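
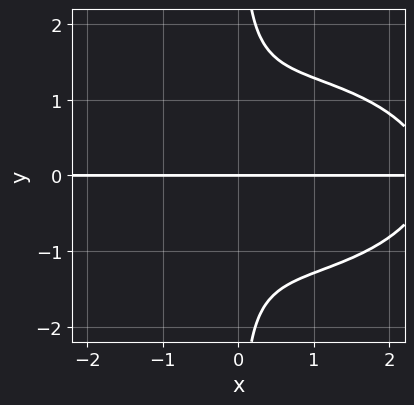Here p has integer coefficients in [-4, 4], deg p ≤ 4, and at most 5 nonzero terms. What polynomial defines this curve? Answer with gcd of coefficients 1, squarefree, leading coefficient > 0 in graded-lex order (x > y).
(a) Degree: the shape is more complex than any degree-3 curve, so deg p = 4.
(b) Against the integer gridlines: every point of the x-axis in the box is on the curve; it crosses the y-axis at the gridline y = 0.
(c) Matching integer coefficients to the picture gives p.

x^3*y + 3*x*y^3 - x^2*y - 3*x*y - 2*y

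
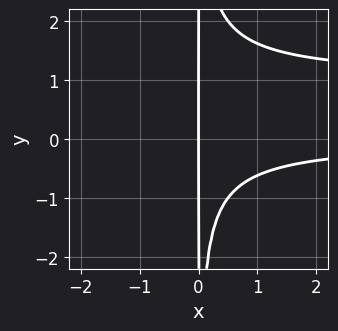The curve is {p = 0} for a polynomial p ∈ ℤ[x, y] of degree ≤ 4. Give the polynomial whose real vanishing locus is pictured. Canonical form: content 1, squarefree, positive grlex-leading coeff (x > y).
The degree is 4 — a generic line meets the curve in up to 4 points.
Observable constraints: the visible y-axis segment lies entirely on the curve; it crosses the x-axis at the gridline x = 0.
Solving for integer coefficients yields p as stated.

x^2*y^2 - x^2*y - x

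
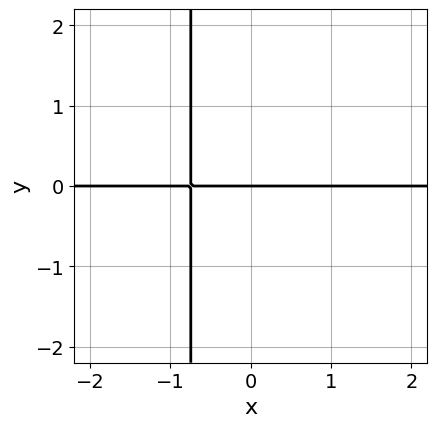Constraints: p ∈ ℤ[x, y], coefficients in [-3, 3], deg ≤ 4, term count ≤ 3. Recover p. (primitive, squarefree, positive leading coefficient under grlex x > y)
3*x^3*y + x*y + 2*y

(a) deg p = 4. A generic line meets the curve in up to 4 points.
(b) Reading off the gridlines: the visible x-axis segment lies entirely on the curve; it meets the y-axis at y = 0 (among the integer gridlines).
(c) These observations pin down the coefficients.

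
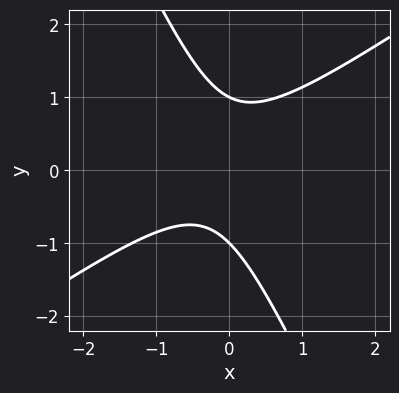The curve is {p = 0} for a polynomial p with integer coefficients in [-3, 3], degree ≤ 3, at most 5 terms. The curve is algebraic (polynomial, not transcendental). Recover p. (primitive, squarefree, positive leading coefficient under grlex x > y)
(a) deg p = 2. A generic line meets the curve in up to 2 points.
(b) From the visible intercepts: the y-axis gridline crossings are at y ∈ {-1, 1}; it misses every integer gridline on the x-axis.
(c) Fitting integer coefficients to these (and the overall shape) gives p.

3*x^2 - 3*x*y - 2*y^2 + x + 2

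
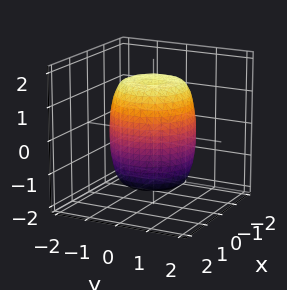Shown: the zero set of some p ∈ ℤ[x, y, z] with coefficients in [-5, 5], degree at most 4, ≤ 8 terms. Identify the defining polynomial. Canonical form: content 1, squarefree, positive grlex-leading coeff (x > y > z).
2*x^4 + 4*x^2*y^2 + 2*y^4 - 2*x^2 - 2*y^2 + z^2 - 2

1. deg p = 4. No degree-3 surface has this shape.
2. By symmetry, every cross-section ⟂ z is a circle, so x, y appear only via x² + y².
3. From the visible intercepts: a circular section at z = -1 has radius between 1 and 2.
4. The integer polynomial consistent with all of this is the stated p.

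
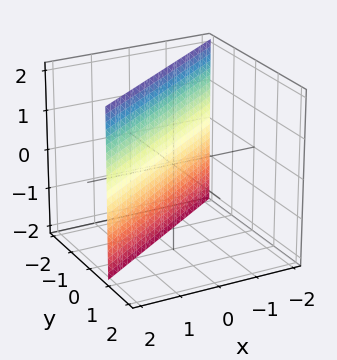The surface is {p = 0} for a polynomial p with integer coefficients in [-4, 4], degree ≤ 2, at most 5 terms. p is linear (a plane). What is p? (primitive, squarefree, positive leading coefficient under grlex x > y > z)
First, degree: the surface is flat (a plane), so deg p = 1.
Next, against the integer gridlines: no z-intercept at any integer in the box; it meets the x-axis at x = 1 (among the integer gridlines).
Finally, together with the visible shape, these determine p as stated.

2*x - 3*y - 2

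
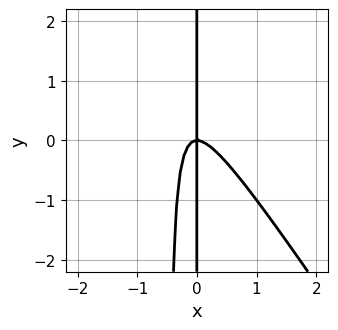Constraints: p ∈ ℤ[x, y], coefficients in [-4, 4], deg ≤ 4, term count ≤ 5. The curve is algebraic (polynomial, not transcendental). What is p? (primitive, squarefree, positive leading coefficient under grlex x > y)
1. deg p = 3.
2. Reading off the gridlines: every point of the y-axis in the box is on the curve; it meets the x-axis at x = 0 (among the integer gridlines).
3. Fitting integer coefficients to these (and the overall shape) gives p.

3*x^3 + 2*x^2*y + x*y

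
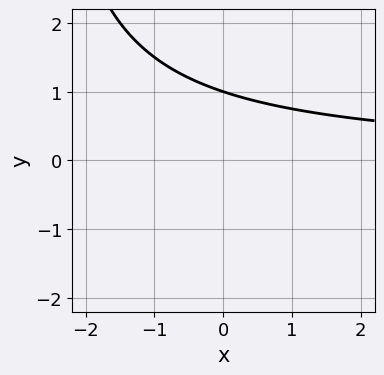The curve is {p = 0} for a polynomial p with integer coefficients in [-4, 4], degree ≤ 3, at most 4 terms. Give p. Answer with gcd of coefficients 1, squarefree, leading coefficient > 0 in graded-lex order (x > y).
x*y + 3*y - 3

(a) Degree: a generic line meets the curve in up to 2 points, so deg p = 2.
(b) Checking where it meets the axes: no x-intercept at any integer in the box; it meets the y-axis at y = 1 (among the integer gridlines).
(c) These observations pin down the coefficients.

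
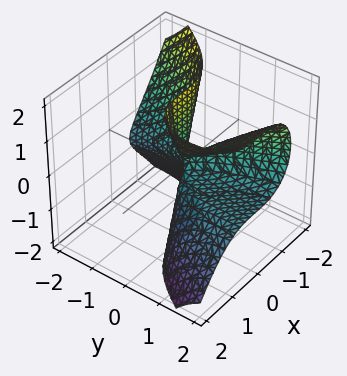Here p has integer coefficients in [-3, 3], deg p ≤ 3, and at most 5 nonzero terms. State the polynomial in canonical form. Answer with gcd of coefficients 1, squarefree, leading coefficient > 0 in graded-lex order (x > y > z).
(a) deg p = 3. No degree-2 surface has this shape.
(b) Observable constraints: it crosses the y-axis at the gridline y = 0; the visible z-axis segment lies entirely on the surface.
(c) Together with the visible shape, these determine p as stated.

3*x^3 + 2*y^2*z - 3*y*z^2 + y^2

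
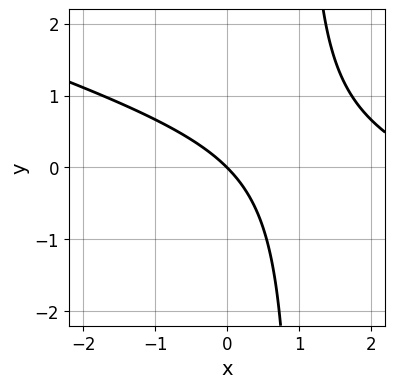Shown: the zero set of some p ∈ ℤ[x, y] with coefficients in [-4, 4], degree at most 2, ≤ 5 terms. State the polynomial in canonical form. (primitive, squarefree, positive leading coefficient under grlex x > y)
First, deg p = 2. No degree-1 curve has this shape.
Next, from the axis intercepts and sections: one x-axis crossing is at x = 0; one y-axis crossing is at y = 0.
Finally, fitting integer coefficients to these (and the overall shape) gives p.

x^2 + 3*x*y - 3*x - 3*y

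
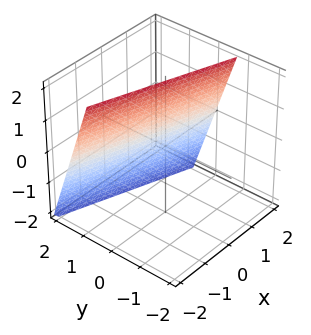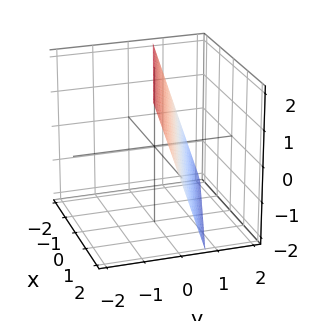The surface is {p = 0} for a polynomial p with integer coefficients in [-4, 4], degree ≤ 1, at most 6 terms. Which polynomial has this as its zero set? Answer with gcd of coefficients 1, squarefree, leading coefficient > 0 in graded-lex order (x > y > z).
(a) deg p = 1. Every cross-section is a straight line — this is a plane.
(b) Against the integer gridlines: it crosses the x-axis at the gridline x = 2; it meets the z-axis at z = 2 (among the integer gridlines).
(c) Matching integer coefficients to the picture gives p.

x + 3*y + z - 2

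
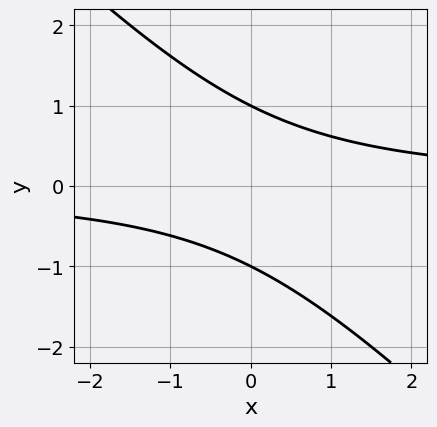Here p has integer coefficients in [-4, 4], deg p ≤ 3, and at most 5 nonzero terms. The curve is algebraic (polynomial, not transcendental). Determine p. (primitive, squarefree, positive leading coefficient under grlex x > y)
x*y + y^2 - 1

First, the degree is 2 — a generic line meets the curve in up to 2 points.
Then, from the axis intercepts and sections: it misses every integer gridline on the x-axis; among the integer gridlines, it crosses the y-axis at y ∈ {-1, 1}.
Finally, the integer polynomial consistent with all of this is the stated p.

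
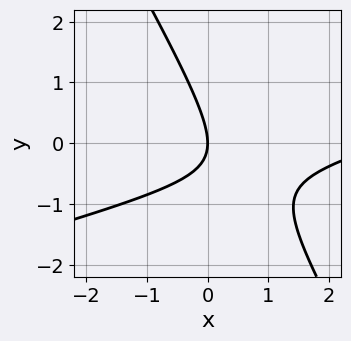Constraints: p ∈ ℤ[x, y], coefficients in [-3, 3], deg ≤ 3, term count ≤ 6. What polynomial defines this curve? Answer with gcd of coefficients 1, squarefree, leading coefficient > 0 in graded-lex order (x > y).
x^2 - 3*x*y - 2*y^2 - 3*x

1. deg p = 2. The shape is more complex than any degree-1 curve.
2. Against the integer gridlines: it meets the x-axis at x = 0 (among the integer gridlines); one y-axis crossing is at y = 0.
3. Solving for integer coefficients yields p as stated.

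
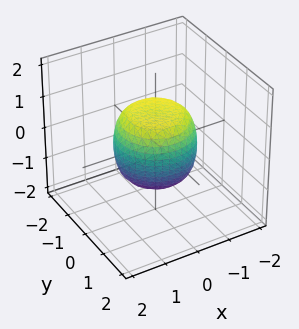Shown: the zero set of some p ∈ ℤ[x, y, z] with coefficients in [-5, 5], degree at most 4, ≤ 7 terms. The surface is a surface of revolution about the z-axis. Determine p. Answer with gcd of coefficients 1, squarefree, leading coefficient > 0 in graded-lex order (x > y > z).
2*x^4 + 4*x^2*y^2 + 2*y^4 - x^2 - y^2 + 2*z^2 - 2

(a) deg p = 4.
(b) Symmetry: the z-axis is an axis of rotation, so x and y enter only as x² + y².
(c) From the visible intercepts: a circular section at z = -1 has radius between 0 and 1; the z-axis gridline crossings are at z ∈ {-1, 1}.
(d) Fitting integer coefficients to these (and the overall shape) gives p.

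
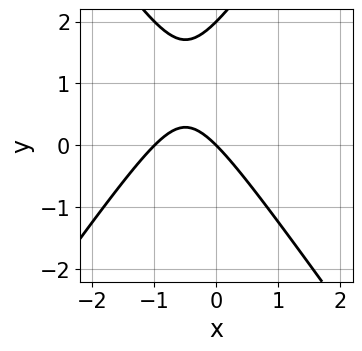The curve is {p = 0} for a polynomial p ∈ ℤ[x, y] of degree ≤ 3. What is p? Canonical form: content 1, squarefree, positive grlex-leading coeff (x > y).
2*x^2 - y^2 + 2*x + 2*y

1. The degree is 2 — no degree-1 curve has this shape.
2. Observable constraints: the y-axis gridline crossings are at y ∈ {0, 2}; among the integer gridlines, it crosses the x-axis at x ∈ {-1, 0}.
3. Assembling these constraints gives the stated polynomial.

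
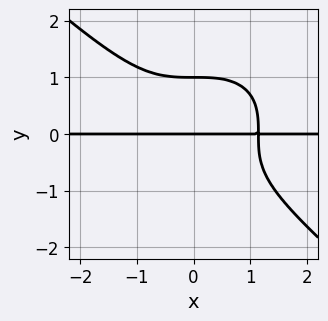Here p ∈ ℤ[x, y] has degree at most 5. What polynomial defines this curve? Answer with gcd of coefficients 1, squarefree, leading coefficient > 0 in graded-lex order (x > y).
The degree is 4 — no degree-3 curve has this shape.
Against the integer gridlines: the y-axis gridline crossings are at y ∈ {0, 1}; every point of the x-axis in the box is on the curve.
Putting this together gives p.

2*x^3*y + 3*y^4 - 3*y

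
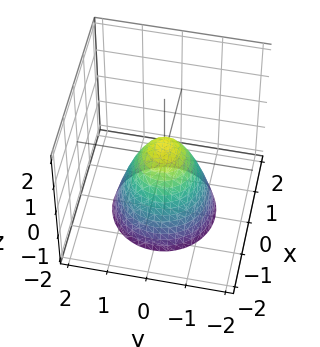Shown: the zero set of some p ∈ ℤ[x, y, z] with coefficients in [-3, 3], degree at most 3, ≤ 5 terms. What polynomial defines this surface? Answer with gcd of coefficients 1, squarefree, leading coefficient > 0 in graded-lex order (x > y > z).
(a) deg p = 2. A generic line meets the surface in up to 2 points.
(b) By symmetry, the z-axis is an axis of rotation, so x and y enter only as x² + y².
(c) Against the integer gridlines: a circular section at z = -2 has radius between 1 and 2.
(d) Putting this together gives p.

3*x^2 + 3*y^2 + 2*z - 1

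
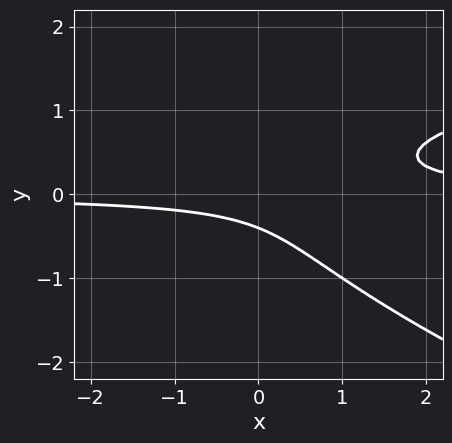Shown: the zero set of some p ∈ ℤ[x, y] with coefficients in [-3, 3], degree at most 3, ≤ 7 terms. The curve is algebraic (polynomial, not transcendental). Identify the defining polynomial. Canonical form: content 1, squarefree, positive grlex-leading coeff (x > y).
deg p = 3. No degree-2 curve has this shape.
Observable constraints: it misses every integer gridline on the x-axis.
The integer polynomial consistent with all of this is the stated p.

x*y^2 + 3*y^3 - 3*x*y + 2*y + 1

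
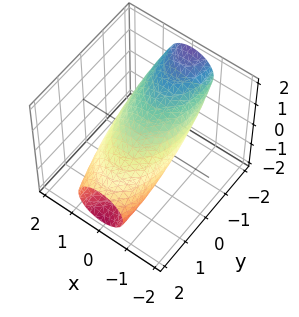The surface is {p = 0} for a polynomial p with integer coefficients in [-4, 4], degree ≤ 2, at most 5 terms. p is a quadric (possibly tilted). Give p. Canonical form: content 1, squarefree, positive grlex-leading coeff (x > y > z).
3*x^2 + y^2 + 3*y*z + 3*z^2 - 3

The degree is 2 — the shape is more complex than any degree-1 surface.
Reading off the gridlines: the x-axis gridline crossings are at x ∈ {-1, 1}; among the integer gridlines, it crosses the z-axis at z ∈ {-1, 1}.
Putting this together gives p.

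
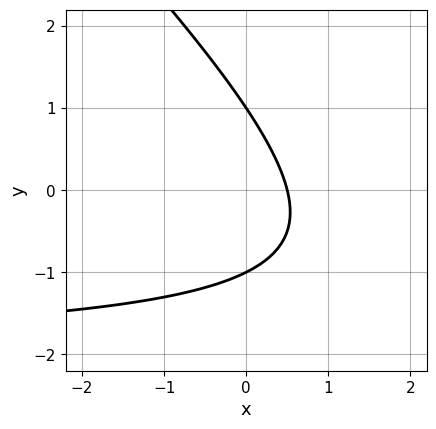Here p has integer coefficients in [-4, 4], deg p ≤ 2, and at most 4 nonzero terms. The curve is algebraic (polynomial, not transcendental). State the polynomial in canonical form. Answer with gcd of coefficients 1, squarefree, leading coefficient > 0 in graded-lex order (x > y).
x*y + y^2 + 2*x - 1

1. Degree: the shape is more complex than any degree-1 curve, so deg p = 2.
2. Observable constraints: the y-axis gridline crossings are at y ∈ {-1, 1}.
3. Matching integer coefficients to the picture gives p.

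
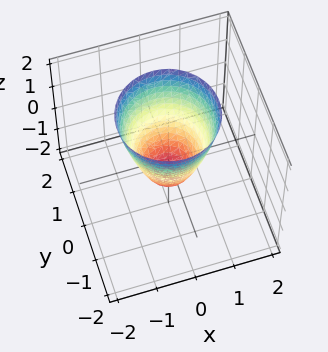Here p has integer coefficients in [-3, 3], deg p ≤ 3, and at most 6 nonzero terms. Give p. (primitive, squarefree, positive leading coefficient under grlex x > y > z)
2*x^2 + 2*y^2 - z - 1

(a) deg p = 2. The shape is more complex than any degree-1 surface.
(b) Symmetries: rotational symmetry about the z-axis ⇒ p depends on x, y only through x² + y².
(c) From the visible intercepts: it meets the z-axis at z = -1 (among the integer gridlines); a circular section at z = 1 has radius exactly 1.
(d) Matching integer coefficients to the picture gives p.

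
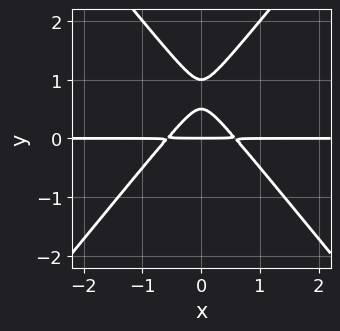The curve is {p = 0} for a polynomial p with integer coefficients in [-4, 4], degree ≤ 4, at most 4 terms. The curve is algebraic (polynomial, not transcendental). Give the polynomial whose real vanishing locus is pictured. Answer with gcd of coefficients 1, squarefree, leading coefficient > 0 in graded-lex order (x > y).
(a) The degree is 3 — the shape is more complex than any degree-2 curve.
(b) Symmetries: the x ↦ −x reflection is a symmetry, so x appears only in even powers.
(c) Reading off the gridlines: the visible x-axis segment lies entirely on the curve; the y-axis gridline crossings are at y ∈ {0, 1}.
(d) The integer polynomial consistent with all of this is the stated p.

3*x^2*y - 2*y^3 + 3*y^2 - y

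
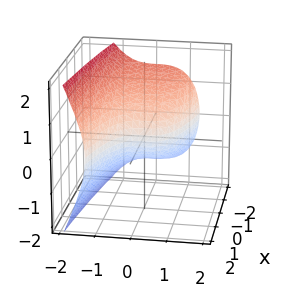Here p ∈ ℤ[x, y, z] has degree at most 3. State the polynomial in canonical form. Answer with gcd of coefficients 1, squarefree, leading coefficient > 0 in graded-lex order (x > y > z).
y^3 + z^2 + x

1. Degree: the shape is more complex than any degree-2 surface, so deg p = 3.
2. Against the integer gridlines: it meets the z-axis at z = 0 (among the integer gridlines); one y-axis crossing is at y = 0; it meets the x-axis at x = 0 (among the integer gridlines).
3. Together with the visible shape, these determine p as stated.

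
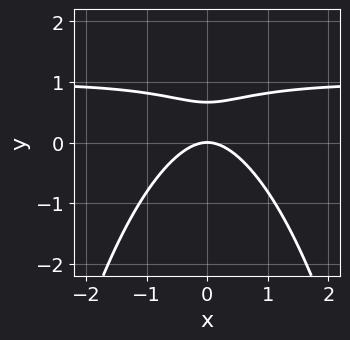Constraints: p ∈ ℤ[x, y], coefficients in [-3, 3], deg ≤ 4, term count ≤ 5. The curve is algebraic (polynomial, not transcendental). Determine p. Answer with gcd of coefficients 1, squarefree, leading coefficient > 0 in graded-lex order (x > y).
2*x^2*y - 2*x^2 + 3*y^2 - 2*y

(a) deg p = 3. The shape is more complex than any degree-2 curve.
(b) Symmetries: it's symmetric under x → −x, forcing even powers of x.
(c) From the axis intercepts and sections: one x-axis crossing is at x = 0; one y-axis crossing is at y = 0.
(d) Matching integer coefficients to the picture gives p.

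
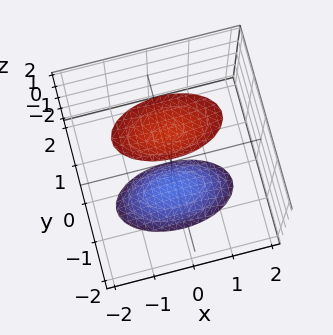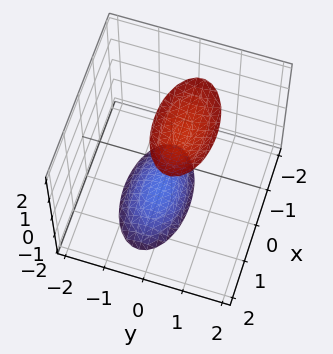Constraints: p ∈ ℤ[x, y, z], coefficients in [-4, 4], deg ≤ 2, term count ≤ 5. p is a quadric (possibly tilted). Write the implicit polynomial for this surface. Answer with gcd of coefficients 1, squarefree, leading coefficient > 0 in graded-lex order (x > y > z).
x^2 + 3*y^2 - y*z - z^2 + 3

(a) The picture has 2 separate pieces.
(b) deg p = 2.
(c) Observable constraints: the surface avoids every integer x-axis point in the box; it misses every integer gridline on the y-axis.
(d) Assembling these constraints gives the stated polynomial.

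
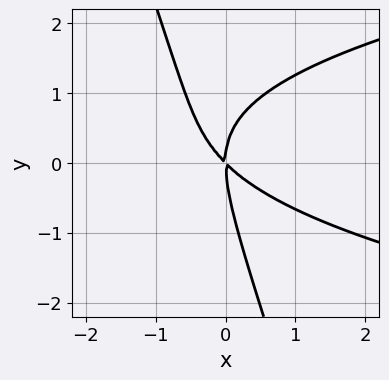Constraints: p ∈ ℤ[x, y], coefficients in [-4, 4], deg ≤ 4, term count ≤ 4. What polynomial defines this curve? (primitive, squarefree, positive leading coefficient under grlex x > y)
3*x*y^2 + y^3 - 3*x^2 - 3*x*y

The degree is 3 — a generic line meets the curve in up to 3 points.
Observable constraints: it crosses the y-axis at the gridline y = 0; it crosses the x-axis at the gridline x = 0.
Together with the visible shape, these determine p as stated.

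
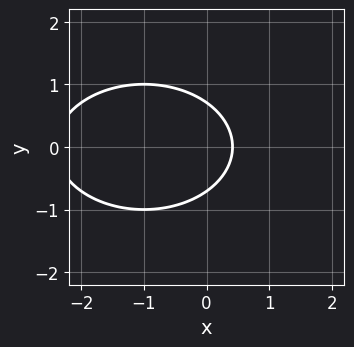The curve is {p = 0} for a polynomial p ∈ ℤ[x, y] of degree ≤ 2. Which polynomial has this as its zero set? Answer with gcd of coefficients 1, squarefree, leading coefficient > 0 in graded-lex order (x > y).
x^2 + 2*y^2 + 2*x - 1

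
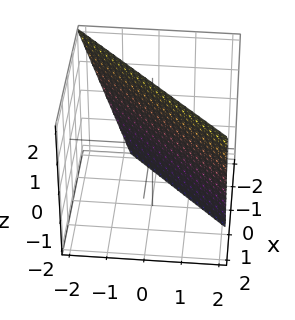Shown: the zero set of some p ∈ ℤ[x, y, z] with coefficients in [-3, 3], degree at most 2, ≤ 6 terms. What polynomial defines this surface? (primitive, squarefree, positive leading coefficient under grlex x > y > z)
3*x - 3*y - z + 2

1. The degree is 1 — the surface is flat (a plane).
2. Reading off the gridlines: it crosses the z-axis at the gridline z = 2.
3. Putting this together gives p.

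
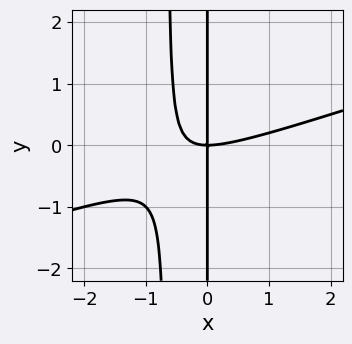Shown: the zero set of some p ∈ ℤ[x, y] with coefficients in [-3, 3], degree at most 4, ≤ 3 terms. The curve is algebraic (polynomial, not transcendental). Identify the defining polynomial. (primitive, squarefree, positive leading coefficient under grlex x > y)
(a) deg p = 3.
(b) Checking where it meets the axes: it crosses the x-axis at the gridline x = 0; every point of the y-axis in the box is on the curve.
(c) Solving for integer coefficients yields p as stated.

x^3 - 3*x^2*y - 2*x*y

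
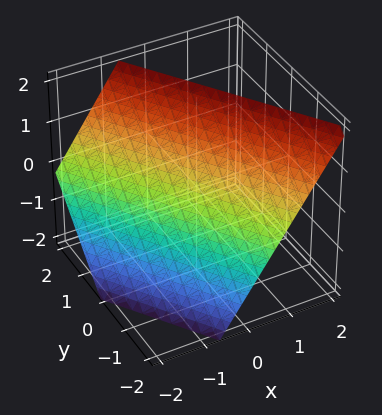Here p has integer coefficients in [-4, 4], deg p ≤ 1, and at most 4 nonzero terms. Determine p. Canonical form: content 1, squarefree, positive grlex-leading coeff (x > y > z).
3*x + 2*y - 2*z + 2

(a) deg p = 1. The surface is flat (a plane).
(b) Against the integer gridlines: it meets the z-axis at z = 1 (among the integer gridlines); it crosses the y-axis at the gridline y = -1.
(c) Putting this together gives p.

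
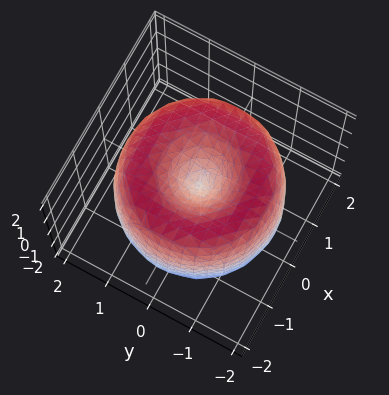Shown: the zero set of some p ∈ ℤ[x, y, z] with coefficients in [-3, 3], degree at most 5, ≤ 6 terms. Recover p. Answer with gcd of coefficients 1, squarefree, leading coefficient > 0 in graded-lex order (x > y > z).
x^4 + 2*x^2*y^2 + y^4 - 3*x^2 - 3*y^2 + z^2

First, deg p = 4. A generic line meets the surface in up to 4 points.
Next, by symmetry, the surface is invariant under rotation about z: p = q(x² + y², z).
Next, reading off the gridlines: one y-axis crossing is at y = 0; a circular section at z = 0 has radius between 1 and 2; one x-axis crossing is at x = 0.
Finally, these observations pin down the coefficients.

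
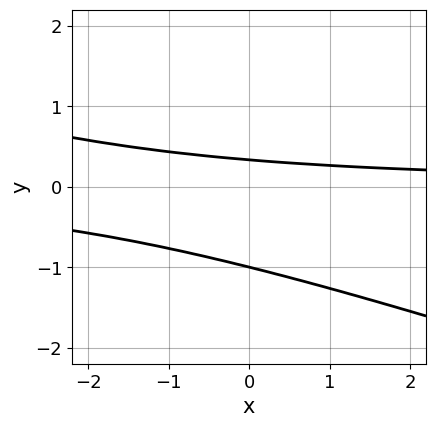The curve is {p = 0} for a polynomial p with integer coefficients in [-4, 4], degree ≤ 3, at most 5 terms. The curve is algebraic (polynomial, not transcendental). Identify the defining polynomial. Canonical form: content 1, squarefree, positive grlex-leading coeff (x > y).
x*y + 3*y^2 + 2*y - 1

(a) The degree is 2 — no degree-1 curve has this shape.
(b) Observable constraints: one y-axis crossing is at y = -1; the curve avoids every integer x-axis point in the box.
(c) Matching integer coefficients to the picture gives p.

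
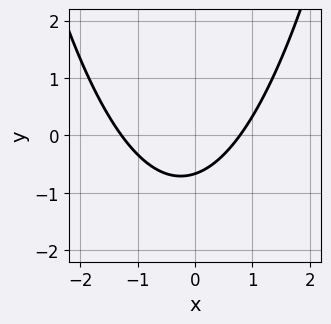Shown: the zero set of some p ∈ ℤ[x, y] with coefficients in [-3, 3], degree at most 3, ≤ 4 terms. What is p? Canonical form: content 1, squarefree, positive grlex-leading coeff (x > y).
2*x^2 + x - 3*y - 2

First, deg p = 2. A generic line meets the curve in up to 2 points.
Finally, solving for integer coefficients yields p as stated.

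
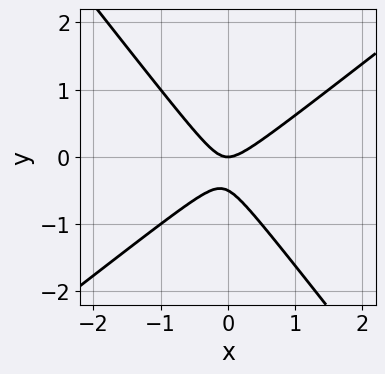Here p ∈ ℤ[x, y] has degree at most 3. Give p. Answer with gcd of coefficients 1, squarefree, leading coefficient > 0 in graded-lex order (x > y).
2*x^2 - x*y - 2*y^2 - y

(a) Degree: no degree-1 curve has this shape, so deg p = 2.
(b) Reading off the gridlines: one y-axis crossing is at y = 0; it meets the x-axis at x = 0 (among the integer gridlines).
(c) Assembling these constraints gives the stated polynomial.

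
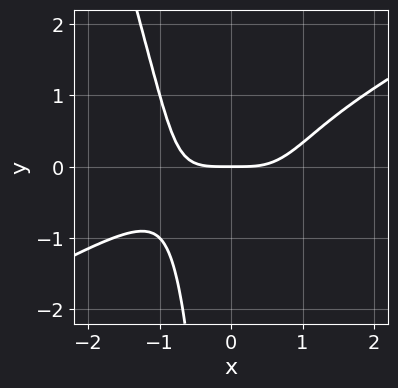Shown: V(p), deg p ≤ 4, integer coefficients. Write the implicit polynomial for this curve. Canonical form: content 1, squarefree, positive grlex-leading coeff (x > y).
2*x^4 - 3*x^3*y - x^2*y^2 + x*y^2 - 3*y

Degree: a generic line meets the curve in up to 4 points, so deg p = 4.
Reading off the gridlines: it crosses the y-axis at the gridline y = 0; it crosses the x-axis at the gridline x = 0.
Together with the visible shape, these determine p as stated.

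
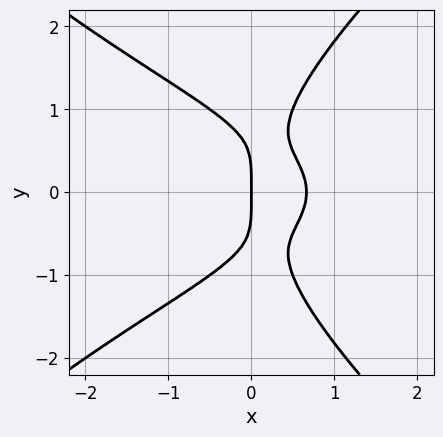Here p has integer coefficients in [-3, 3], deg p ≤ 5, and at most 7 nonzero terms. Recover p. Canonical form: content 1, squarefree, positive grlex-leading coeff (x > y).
x^2*y^2 - y^4 + 2*x*y^2 + 3*x^2 - 2*x

(a) The degree is 4 — no degree-3 curve has this shape.
(b) Symmetries: it's symmetric under y → −y, forcing even powers of y.
(c) Checking where it meets the axes: it meets the y-axis at y = 0 (among the integer gridlines); it meets the x-axis at x = 0 (among the integer gridlines).
(d) Putting this together gives p.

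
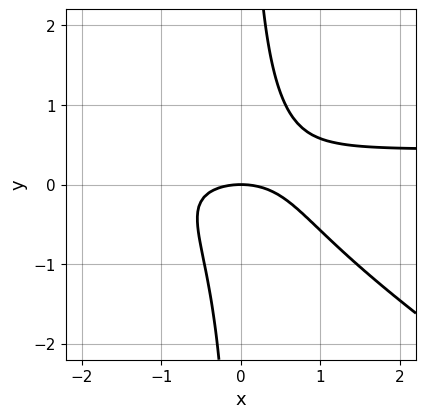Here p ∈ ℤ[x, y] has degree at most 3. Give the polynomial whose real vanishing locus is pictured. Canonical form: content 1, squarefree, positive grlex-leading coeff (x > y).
2*x^2*y + 3*x*y^2 - x^2 - 2*y

(a) Degree: the shape is more complex than any degree-2 curve, so deg p = 3.
(b) Against the integer gridlines: it crosses the x-axis at the gridline x = 0; one y-axis crossing is at y = 0.
(c) Together with the visible shape, these determine p as stated.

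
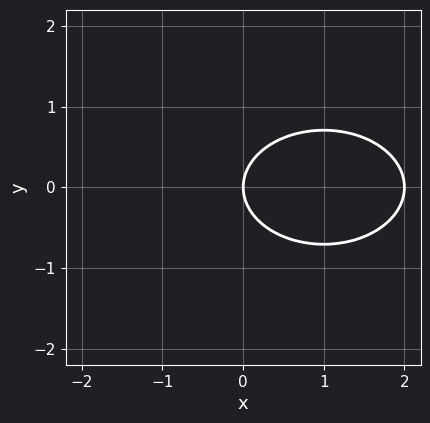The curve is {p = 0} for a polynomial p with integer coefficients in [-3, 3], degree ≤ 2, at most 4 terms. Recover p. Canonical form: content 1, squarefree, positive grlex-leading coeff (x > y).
x^2 + 2*y^2 - 2*x

The degree is 2 — the shape is more complex than any degree-1 curve.
Symmetries: mirror symmetry y ↦ −y ⇒ only even powers of y.
Observable constraints: it crosses the y-axis at the gridline y = 0; the x-axis gridline crossings are at x ∈ {0, 2}.
Solving for integer coefficients yields p as stated.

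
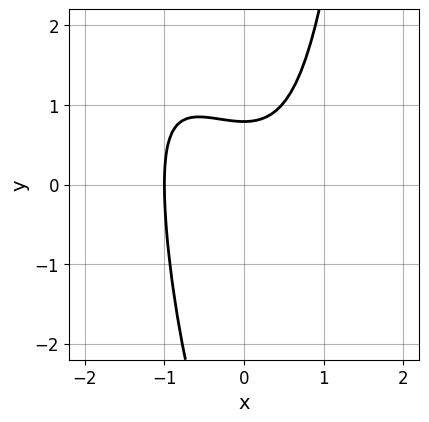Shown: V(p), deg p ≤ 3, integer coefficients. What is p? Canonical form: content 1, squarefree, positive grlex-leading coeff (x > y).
1. The degree is 3 — the shape is more complex than any degree-2 curve.
2. Checking where it meets the axes: it meets the x-axis at x = -1 (among the integer gridlines).
3. The integer polynomial consistent with all of this is the stated p.

3*x^3 + 3*x^2*y - y^2 - 3*y + 3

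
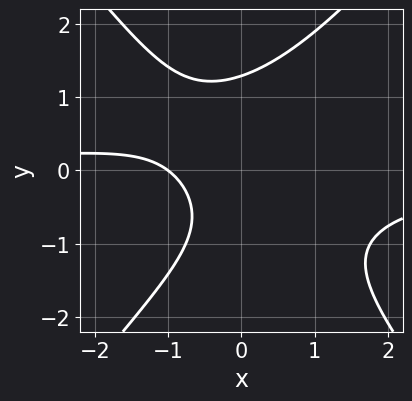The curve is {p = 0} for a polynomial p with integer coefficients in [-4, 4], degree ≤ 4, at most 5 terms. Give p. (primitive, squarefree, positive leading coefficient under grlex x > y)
First, degree: no degree-2 curve has this shape, so deg p = 3.
Then, against the integer gridlines: it meets the x-axis at x = -1 (among the integer gridlines).
Finally, fitting integer coefficients to these (and the overall shape) gives p.

3*x^2*y - 2*y^3 + 3*x + y + 3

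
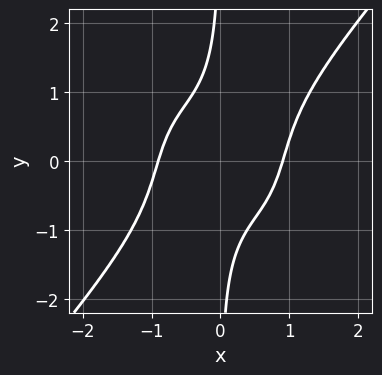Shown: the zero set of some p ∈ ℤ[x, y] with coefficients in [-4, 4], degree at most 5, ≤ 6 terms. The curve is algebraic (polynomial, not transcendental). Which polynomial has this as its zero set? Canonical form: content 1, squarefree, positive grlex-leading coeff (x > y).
1. The degree is 4 — the shape is more complex than any degree-3 curve.
2. From the visible intercepts: it misses every integer gridline on the y-axis.
3. Fitting integer coefficients to these (and the overall shape) gives p.

3*x^4 - 2*x*y^3 - 3*x*y - 2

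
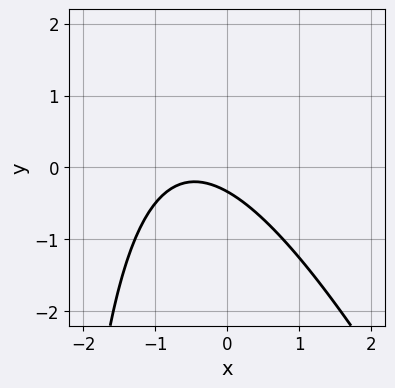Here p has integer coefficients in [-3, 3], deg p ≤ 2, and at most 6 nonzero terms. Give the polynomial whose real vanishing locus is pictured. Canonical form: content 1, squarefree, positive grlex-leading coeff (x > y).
First, degree: a generic line meets the curve in up to 2 points, so deg p = 2.
Next, from the axis intercepts and sections: the curve avoids every integer x-axis point in the box.
Finally, assembling these constraints gives the stated polynomial.

2*x^2 + x*y + 2*x + 3*y + 1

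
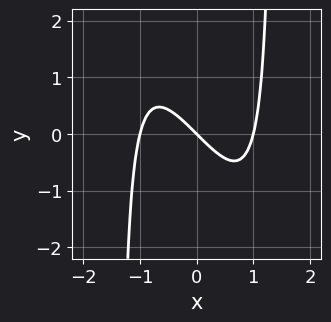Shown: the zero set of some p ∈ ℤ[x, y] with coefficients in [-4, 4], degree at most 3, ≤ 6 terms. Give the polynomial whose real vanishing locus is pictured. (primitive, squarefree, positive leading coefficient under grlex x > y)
2*x^3 + x^2*y - 2*x - 2*y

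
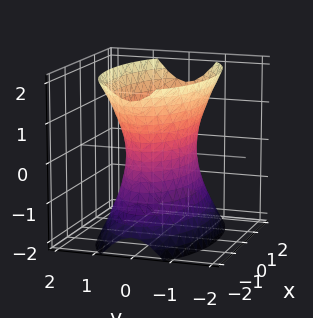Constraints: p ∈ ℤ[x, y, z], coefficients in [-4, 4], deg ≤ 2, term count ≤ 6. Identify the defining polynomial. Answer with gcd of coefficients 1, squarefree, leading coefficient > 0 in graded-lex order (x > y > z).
x^2 + 3*y^2 - z^2 - 2

First, the degree is 2 — an hourglass — one-sheet hyperboloid; a quadric.
Next, symmetries: mirror symmetry y ↦ −y ⇒ only even powers of y; the x ↦ −x reflection is a symmetry, so x appears only in even powers; mirror symmetry z ↦ −z ⇒ only even powers of z.
Then, checking where it meets the axes: the surface avoids every integer z-axis point in the box.
Finally, solving for integer coefficients yields p as stated.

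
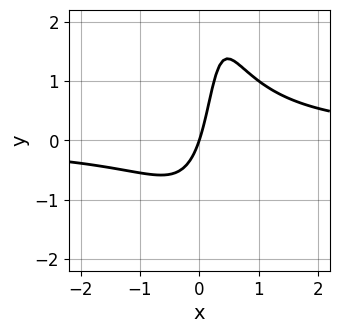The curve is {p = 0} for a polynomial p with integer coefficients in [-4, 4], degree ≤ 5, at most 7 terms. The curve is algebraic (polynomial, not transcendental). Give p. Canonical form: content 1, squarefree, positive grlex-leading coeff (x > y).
x^2*y^2 + 3*x^2*y - 2*x*y - 3*x + y

The degree is 4 — no degree-3 curve has this shape.
Observable constraints: one y-axis crossing is at y = 0; it meets the x-axis at x = 0 (among the integer gridlines).
Matching integer coefficients to the picture gives p.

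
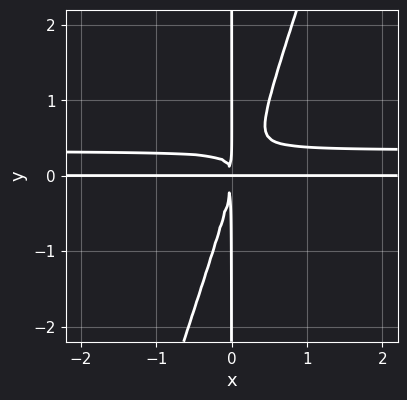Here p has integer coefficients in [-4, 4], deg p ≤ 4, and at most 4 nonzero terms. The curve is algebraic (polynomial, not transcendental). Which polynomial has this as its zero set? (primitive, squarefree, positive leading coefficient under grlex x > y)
(a) The degree is 4 — the shape is more complex than any degree-3 curve.
(b) Observable constraints: the visible y-axis segment lies entirely on the curve; every point of the x-axis in the box is on the curve.
(c) The integer polynomial consistent with all of this is the stated p.

3*x^2*y^2 - x*y^3 - x^2*y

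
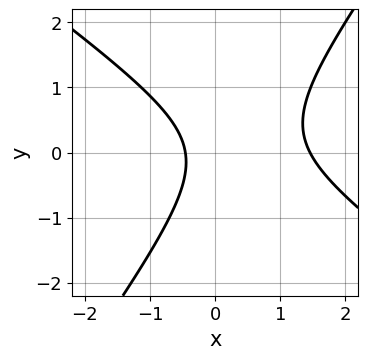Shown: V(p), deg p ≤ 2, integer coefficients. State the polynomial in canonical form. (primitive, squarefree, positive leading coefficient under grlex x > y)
1. Degree: a generic line meets the curve in up to 2 points, so deg p = 2.
2. Reading off the gridlines: no y-intercept at any integer in the box.
3. The integer polynomial consistent with all of this is the stated p.

3*x^2 + 2*x*y - 3*y^2 - 3*x - 2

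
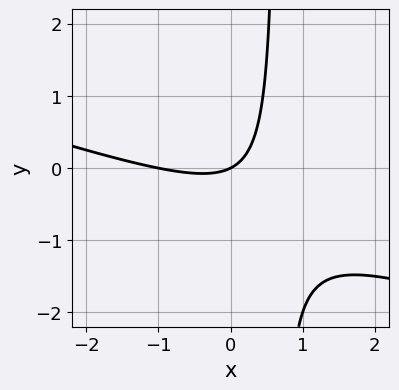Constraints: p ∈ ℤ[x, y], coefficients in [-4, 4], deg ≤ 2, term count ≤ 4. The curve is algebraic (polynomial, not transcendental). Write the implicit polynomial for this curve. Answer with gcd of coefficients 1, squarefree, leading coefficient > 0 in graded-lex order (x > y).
x^2 + 3*x*y + x - 2*y

(a) The degree is 2 — the shape is more complex than any degree-1 curve.
(b) From the visible intercepts: it meets the y-axis at y = 0 (among the integer gridlines); among the integer gridlines, it crosses the x-axis at x ∈ {-1, 0}.
(c) Solving for integer coefficients yields p as stated.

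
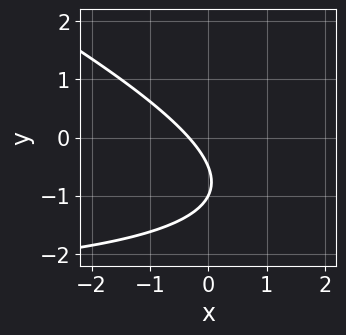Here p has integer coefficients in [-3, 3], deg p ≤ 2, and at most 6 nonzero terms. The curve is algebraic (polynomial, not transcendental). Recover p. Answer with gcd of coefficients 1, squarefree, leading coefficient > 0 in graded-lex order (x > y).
x*y + 2*y^2 + 3*x + 3*y + 1

First, degree: the shape is more complex than any degree-1 curve, so deg p = 2.
Then, against the integer gridlines: it meets the y-axis at y = -1 (among the integer gridlines).
Finally, solving for integer coefficients yields p as stated.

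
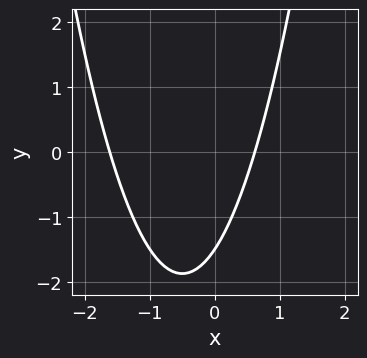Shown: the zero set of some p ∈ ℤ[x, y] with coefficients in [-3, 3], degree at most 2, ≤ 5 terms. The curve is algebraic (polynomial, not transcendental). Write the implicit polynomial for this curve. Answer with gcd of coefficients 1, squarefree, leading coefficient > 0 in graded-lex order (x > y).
First, deg p = 2.
Finally, matching integer coefficients to the picture gives p.

3*x^2 + 3*x - 2*y - 3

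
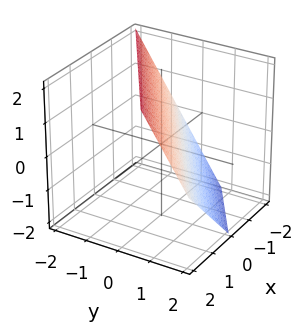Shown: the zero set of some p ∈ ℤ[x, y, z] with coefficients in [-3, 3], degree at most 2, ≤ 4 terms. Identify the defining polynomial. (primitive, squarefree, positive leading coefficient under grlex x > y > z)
(a) deg p = 1. Every cross-section is a straight line — this is a plane.
(b) From the visible intercepts: it meets the z-axis at z = 1 (among the integer gridlines); it meets the x-axis at x = -1 (among the integer gridlines).
(c) Matching integer coefficients to the picture gives p.

2*x - 3*y - 2*z + 2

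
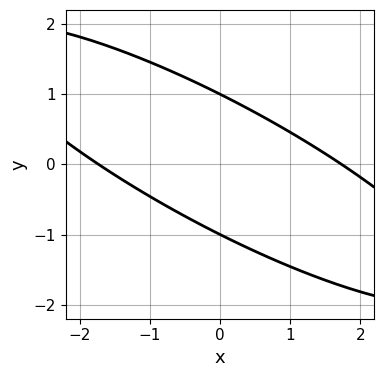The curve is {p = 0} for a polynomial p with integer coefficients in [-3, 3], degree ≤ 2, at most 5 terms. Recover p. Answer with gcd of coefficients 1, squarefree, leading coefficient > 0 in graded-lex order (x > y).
The degree is 2 — the shape is more complex than any degree-1 curve.
From the axis intercepts and sections: the y-axis gridline crossings are at y ∈ {-1, 1}.
The integer polynomial consistent with all of this is the stated p.

x^2 + 3*x*y + 3*y^2 - 3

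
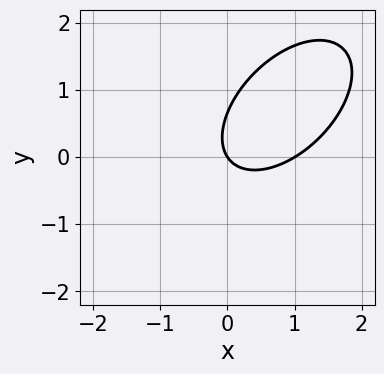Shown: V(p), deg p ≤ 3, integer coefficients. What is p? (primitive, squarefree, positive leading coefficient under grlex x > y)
3*x^2 - 3*x*y + 3*y^2 - 3*x - 2*y

First, the degree is 2 — no degree-1 curve has this shape.
Then, from the axis intercepts and sections: it crosses the y-axis at the gridline y = 0; the x-axis gridline crossings are at x ∈ {0, 1}.
Finally, putting this together gives p.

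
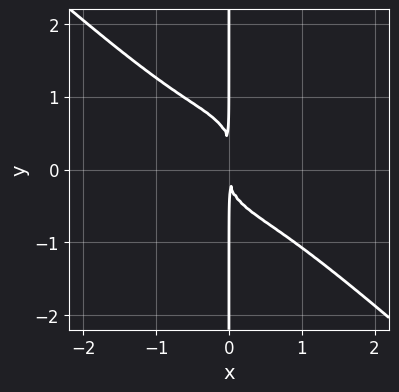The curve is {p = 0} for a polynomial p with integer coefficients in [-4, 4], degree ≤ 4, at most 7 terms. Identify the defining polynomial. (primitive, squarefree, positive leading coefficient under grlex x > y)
deg p = 4. The shape is more complex than any degree-3 curve.
Observable constraints: every point of the y-axis in the box is on the curve.
Putting this together gives p.

3*x^4 - x^2*y^2 + 3*x*y^3 - x*y^2 + 3*x^2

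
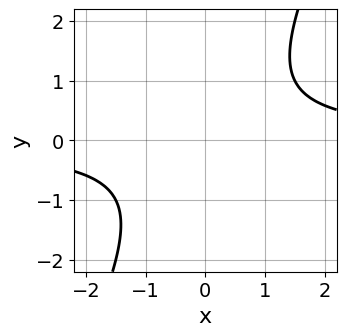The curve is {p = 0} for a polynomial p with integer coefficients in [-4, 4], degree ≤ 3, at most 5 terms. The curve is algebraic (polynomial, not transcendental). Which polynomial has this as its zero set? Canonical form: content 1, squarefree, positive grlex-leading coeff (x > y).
1. The degree is 2 — no degree-1 curve has this shape.
2. From the axis intercepts and sections: no y-intercept at any integer in the box; no x-intercept at any integer in the box.
3. The integer polynomial consistent with all of this is the stated p.

2*x*y - y^2 - 2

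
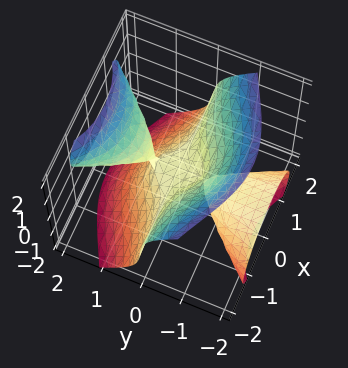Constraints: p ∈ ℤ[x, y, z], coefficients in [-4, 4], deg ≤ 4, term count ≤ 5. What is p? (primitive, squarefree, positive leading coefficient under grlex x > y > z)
1. There are 2 components. Treating them together as one polynomial.
2. Degree: no degree-2 surface has this shape, so deg p = 3.
3. Against the integer gridlines: the visible x-axis segment lies entirely on the surface; it meets the z-axis at z = 0 (among the integer gridlines); every point of the y-axis in the box is on the surface.
4. The integer polynomial consistent with all of this is the stated p.

3*x^2*y - 3*y^2*z + 2*z^3 + z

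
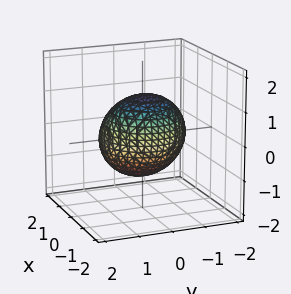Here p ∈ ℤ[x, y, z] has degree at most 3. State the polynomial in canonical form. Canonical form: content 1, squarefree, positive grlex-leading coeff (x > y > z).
2*x^2 + x*z + 2*y^2 + 2*z^2 - 3

Degree: the shape is more complex than any degree-1 surface, so deg p = 2.
Matching integer coefficients to the picture gives p.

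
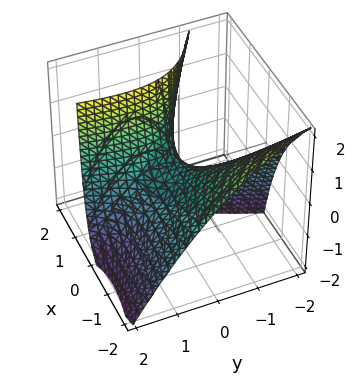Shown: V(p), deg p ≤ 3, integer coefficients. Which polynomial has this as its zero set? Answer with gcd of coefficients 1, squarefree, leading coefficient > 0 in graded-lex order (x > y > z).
x^2 + 3*x*y + 2*x*z - y^2 - 2*z

First, deg p = 2. The shape is more complex than any degree-1 surface.
Next, from the visible intercepts: one z-axis crossing is at z = 0; it meets the y-axis at y = 0 (among the integer gridlines); it meets the x-axis at x = 0 (among the integer gridlines).
Finally, assembling these constraints gives the stated polynomial.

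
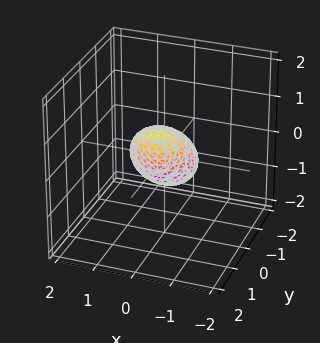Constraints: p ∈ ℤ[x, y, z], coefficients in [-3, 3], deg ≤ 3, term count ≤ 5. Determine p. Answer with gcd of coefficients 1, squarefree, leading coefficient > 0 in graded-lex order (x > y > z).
The degree is 2 — no degree-1 surface has this shape.
The integer polynomial consistent with all of this is the stated p.

3*x^2 + 3*y^2 - 3*y*z + 3*z^2 - 2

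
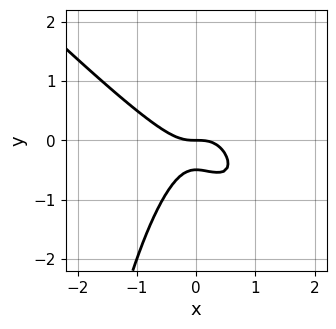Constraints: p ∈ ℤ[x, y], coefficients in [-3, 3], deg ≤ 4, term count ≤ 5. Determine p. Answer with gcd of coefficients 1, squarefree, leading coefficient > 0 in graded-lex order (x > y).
(a) The degree is 3 — a generic line meets the curve in up to 3 points.
(b) Reading off the gridlines: it meets the y-axis at y = 0 (among the integer gridlines); it meets the x-axis at x = 0 (among the integer gridlines).
(c) Together with the visible shape, these determine p as stated.

2*x^3 + 2*x^2*y + 2*y^2 + y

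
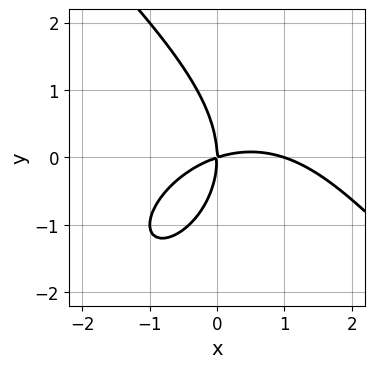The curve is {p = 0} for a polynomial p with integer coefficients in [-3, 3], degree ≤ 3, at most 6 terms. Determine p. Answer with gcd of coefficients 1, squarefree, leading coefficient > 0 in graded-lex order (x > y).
x^3 + y^3 - x^2 + 3*x*y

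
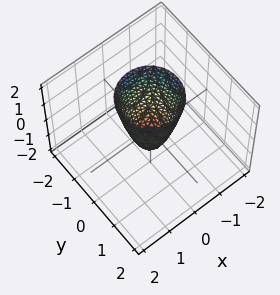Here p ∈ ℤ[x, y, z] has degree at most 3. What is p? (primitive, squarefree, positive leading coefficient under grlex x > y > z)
3*x^2 + 3*y^2 - z - 1

deg p = 2. The shape is more complex than any degree-1 surface.
Symmetries: the z-axis is an axis of rotation, so x and y enter only as x² + y².
From the axis intercepts and sections: it crosses the z-axis at the gridline z = -1; a circular section at z = 0 has radius between 0 and 1.
These observations pin down the coefficients.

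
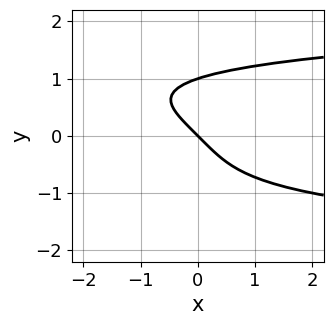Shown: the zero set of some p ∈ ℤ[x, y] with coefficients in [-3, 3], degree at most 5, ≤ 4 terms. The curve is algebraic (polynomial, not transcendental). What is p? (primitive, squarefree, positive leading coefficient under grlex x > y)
First, deg p = 4. A generic line meets the curve in up to 4 points.
Next, from the axis intercepts and sections: it meets the x-axis at x = 0 (among the integer gridlines); among the integer gridlines, it crosses the y-axis at y ∈ {0, 1}.
Finally, fitting integer coefficients to these (and the overall shape) gives p.

y^4 - x - y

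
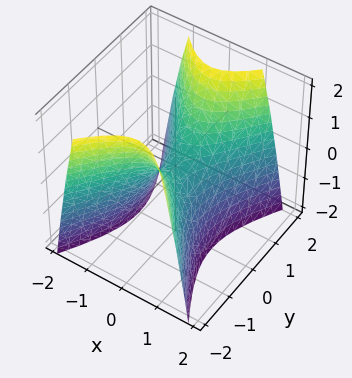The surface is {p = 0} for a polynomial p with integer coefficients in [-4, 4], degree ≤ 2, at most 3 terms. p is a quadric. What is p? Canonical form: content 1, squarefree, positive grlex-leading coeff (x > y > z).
2*x^2 - y^2 + z

deg p = 2. A hyperbolic paraboloid; a quadric.
Symmetries: mirror symmetry x ↦ −x ⇒ only even powers of x; mirror symmetry y ↦ −y ⇒ only even powers of y.
From the visible intercepts: it meets the z-axis at z = 0 (among the integer gridlines); it meets the x-axis at x = 0 (among the integer gridlines).
Together with the visible shape, these determine p as stated.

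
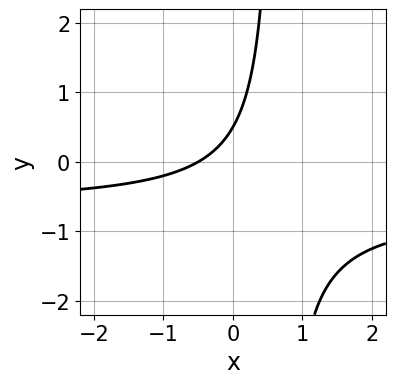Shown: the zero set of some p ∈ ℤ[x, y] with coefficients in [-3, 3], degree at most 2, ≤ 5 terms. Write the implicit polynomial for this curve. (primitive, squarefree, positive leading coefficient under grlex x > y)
3*x*y + 2*x - 2*y + 1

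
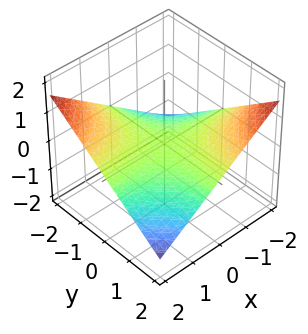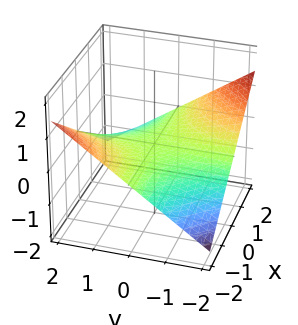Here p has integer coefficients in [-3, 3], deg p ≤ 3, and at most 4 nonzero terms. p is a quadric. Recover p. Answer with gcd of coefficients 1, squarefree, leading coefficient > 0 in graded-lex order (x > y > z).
x*y + 3*z

First, the degree is 2 — a hyperbolic paraboloid; a quadric.
Next, against the integer gridlines: one z-axis crossing is at z = 0; every point of the x-axis in the box is on the surface; the visible y-axis segment lies entirely on the surface.
Finally, fitting integer coefficients to these (and the overall shape) gives p.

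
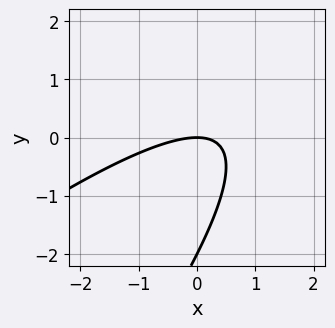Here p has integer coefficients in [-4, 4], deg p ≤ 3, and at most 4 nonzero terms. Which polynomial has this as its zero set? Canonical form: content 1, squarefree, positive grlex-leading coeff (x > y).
First, deg p = 2. The shape is more complex than any degree-1 curve.
Next, against the integer gridlines: it crosses the x-axis at the gridline x = 0; the y-axis gridline crossings are at y ∈ {-2, 0}.
Finally, together with the visible shape, these determine p as stated.

x^2 - 2*x*y + y^2 + 2*y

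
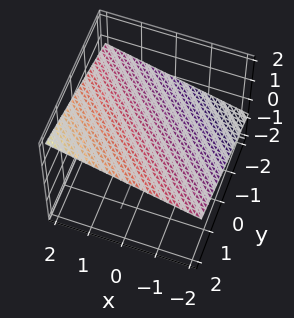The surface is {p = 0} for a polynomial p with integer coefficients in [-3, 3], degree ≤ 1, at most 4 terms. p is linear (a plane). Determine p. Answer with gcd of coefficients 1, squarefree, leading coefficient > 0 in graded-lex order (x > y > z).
(a) The degree is 1 — the surface is flat (a plane).
(b) From the visible intercepts: it meets the x-axis at x = -2 (among the integer gridlines); it crosses the y-axis at the gridline y = -2.
(c) Together with the visible shape, these determine p as stated.

x + y - 3*z + 2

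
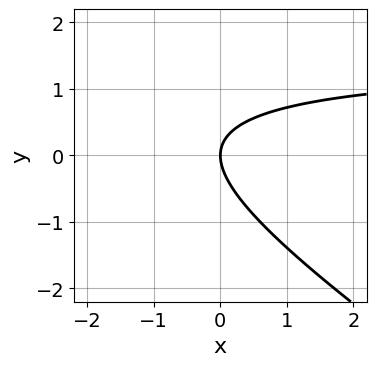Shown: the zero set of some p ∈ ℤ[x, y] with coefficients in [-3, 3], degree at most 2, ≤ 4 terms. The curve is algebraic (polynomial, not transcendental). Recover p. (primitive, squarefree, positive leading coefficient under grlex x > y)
(a) Degree: a generic line meets the curve in up to 2 points, so deg p = 2.
(b) From the axis intercepts and sections: it meets the y-axis at y = 0 (among the integer gridlines); it crosses the x-axis at the gridline x = 0.
(c) Matching integer coefficients to the picture gives p.

2*x*y + 3*y^2 - 3*x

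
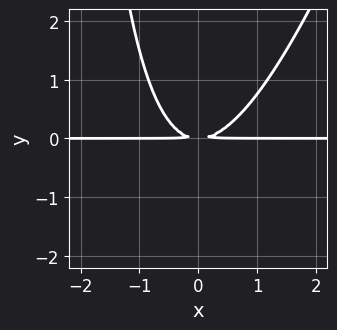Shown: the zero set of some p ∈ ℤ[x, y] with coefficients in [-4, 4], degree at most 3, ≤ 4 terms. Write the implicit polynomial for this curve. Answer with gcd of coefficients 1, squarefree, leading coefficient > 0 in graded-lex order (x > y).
First, degree: a generic line meets the curve in up to 3 points, so deg p = 3.
Next, observable constraints: every point of the x-axis in the box is on the curve.
Finally, these observations pin down the coefficients.

3*x^2*y - x*y^2 - 3*y^2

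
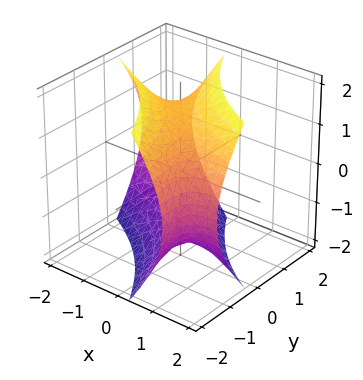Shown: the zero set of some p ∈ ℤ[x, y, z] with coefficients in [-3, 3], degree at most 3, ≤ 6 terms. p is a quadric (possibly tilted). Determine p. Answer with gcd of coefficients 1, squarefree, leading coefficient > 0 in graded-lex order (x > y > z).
x^2 + 3*x*y + y^2 - z^2 + 2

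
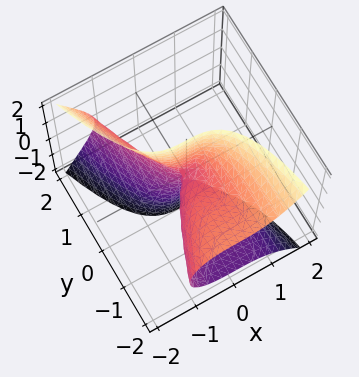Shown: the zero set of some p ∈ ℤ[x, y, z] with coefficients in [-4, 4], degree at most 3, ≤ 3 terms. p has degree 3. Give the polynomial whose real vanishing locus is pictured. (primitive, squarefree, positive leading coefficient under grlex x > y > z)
1. The degree is 3 — a generic line meets the surface in up to 3 points.
2. Checking where it meets the axes: it meets the y-axis at y = 0 (among the integer gridlines); one x-axis crossing is at x = 0; the visible z-axis segment lies entirely on the surface.
3. Together with the visible shape, these determine p as stated.

3*x^3 + 2*y*z^2 + y^2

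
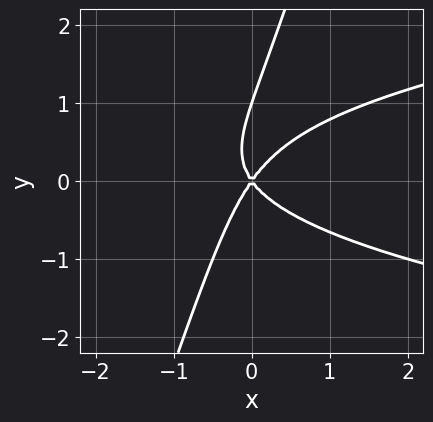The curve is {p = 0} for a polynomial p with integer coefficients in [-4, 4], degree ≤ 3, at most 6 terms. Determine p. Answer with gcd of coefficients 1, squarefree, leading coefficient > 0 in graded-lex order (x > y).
The degree is 3 — no degree-2 curve has this shape.
Observable constraints: one x-axis crossing is at x = 0; the y-axis gridline crossings are at y ∈ {0, 1}.
Together with the visible shape, these determine p as stated.

3*x*y^2 - y^3 - 2*x^2 + y^2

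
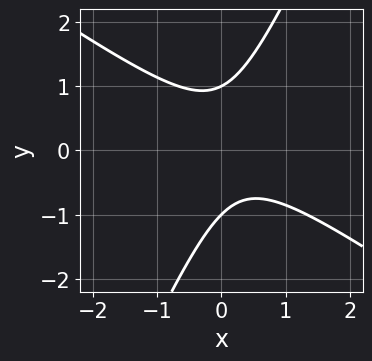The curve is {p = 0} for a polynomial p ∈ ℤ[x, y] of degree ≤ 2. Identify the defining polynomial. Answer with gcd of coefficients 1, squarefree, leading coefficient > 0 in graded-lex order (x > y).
deg p = 2.
From the axis intercepts and sections: the curve avoids every integer x-axis point in the box; among the integer gridlines, it crosses the y-axis at y ∈ {-1, 1}.
These observations pin down the coefficients.

3*x^2 + 3*x*y - 2*y^2 - x + 2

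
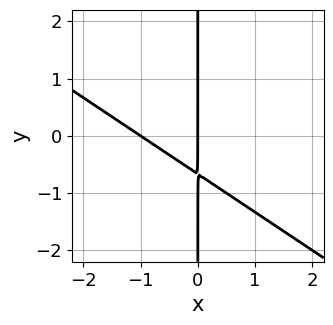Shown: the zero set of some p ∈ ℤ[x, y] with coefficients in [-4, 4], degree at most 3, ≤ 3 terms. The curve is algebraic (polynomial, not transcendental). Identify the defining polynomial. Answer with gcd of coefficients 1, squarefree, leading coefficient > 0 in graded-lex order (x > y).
Degree: the shape is more complex than any degree-1 curve, so deg p = 2.
From the visible intercepts: among the integer gridlines, it crosses the x-axis at x ∈ {-1, 0}; every point of the y-axis in the box is on the curve.
The integer polynomial consistent with all of this is the stated p.

2*x^2 + 3*x*y + 2*x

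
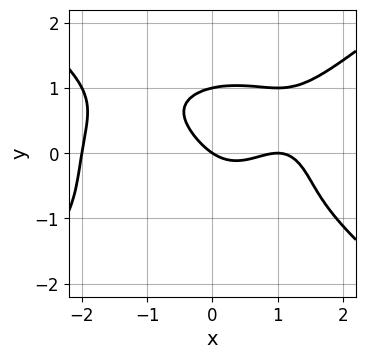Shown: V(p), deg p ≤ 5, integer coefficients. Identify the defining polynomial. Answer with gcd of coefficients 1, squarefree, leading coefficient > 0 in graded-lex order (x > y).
First, deg p = 4. The shape is more complex than any degree-3 curve.
Next, checking where it meets the axes: among the integer gridlines, it crosses the x-axis at x ∈ {-2, 0, 1}; the y-axis gridline crossings are at y ∈ {0, 1}.
Finally, these observations pin down the coefficients.

x^4 - 3*y^4 - 3*x^2 + 2*x + 3*y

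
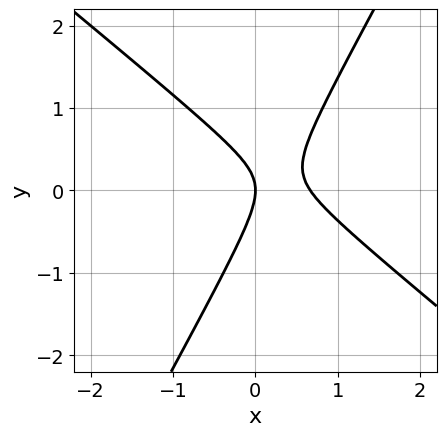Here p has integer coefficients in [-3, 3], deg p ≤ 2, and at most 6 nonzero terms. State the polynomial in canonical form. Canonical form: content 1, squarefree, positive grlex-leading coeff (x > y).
First, the degree is 2 — the shape is more complex than any degree-1 curve.
Next, from the visible intercepts: it meets the y-axis at y = 0 (among the integer gridlines); it meets the x-axis at x = 0 (among the integer gridlines).
Finally, assembling these constraints gives the stated polynomial.

3*x^2 + 2*x*y - 2*y^2 - 2*x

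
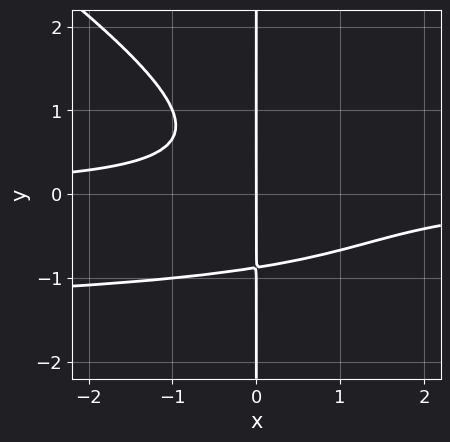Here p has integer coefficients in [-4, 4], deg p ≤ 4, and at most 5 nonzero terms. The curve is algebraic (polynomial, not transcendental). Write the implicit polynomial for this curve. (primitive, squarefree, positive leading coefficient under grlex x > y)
2*x^2*y^2 + 3*x*y^3 + 3*x^2*y + 2*x

deg p = 4. No degree-3 curve has this shape.
Against the integer gridlines: it crosses the x-axis at the gridline x = 0; every point of the y-axis in the box is on the curve.
Matching integer coefficients to the picture gives p.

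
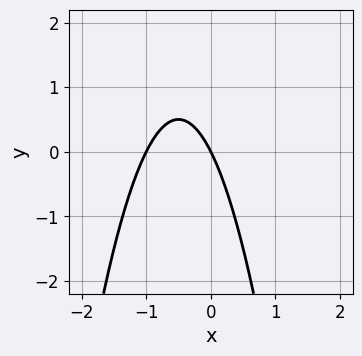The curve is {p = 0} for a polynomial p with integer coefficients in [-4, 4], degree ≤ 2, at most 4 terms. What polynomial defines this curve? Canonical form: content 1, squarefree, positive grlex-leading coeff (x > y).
First, degree: the shape is more complex than any degree-1 curve, so deg p = 2.
Then, observable constraints: it crosses the y-axis at the gridline y = 0; the x-axis gridline crossings are at x ∈ {-1, 0}.
Finally, the integer polynomial consistent with all of this is the stated p.

2*x^2 + 2*x + y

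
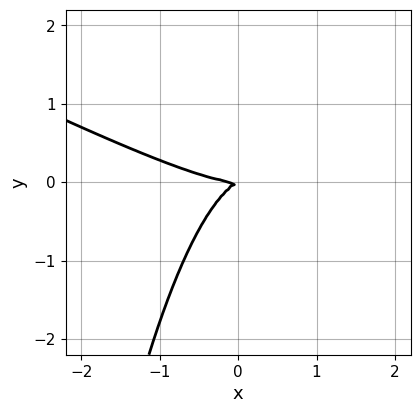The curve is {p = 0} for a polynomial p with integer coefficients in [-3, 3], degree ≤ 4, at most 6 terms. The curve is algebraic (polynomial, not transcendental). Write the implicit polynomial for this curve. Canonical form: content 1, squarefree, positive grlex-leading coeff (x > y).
x^3 + 2*x^2*y - x*y + 2*y^2

First, deg p = 3. The shape is more complex than any degree-2 curve.
Then, from the axis intercepts and sections: it crosses the x-axis at the gridline x = 0; one y-axis crossing is at y = 0.
Finally, fitting integer coefficients to these (and the overall shape) gives p.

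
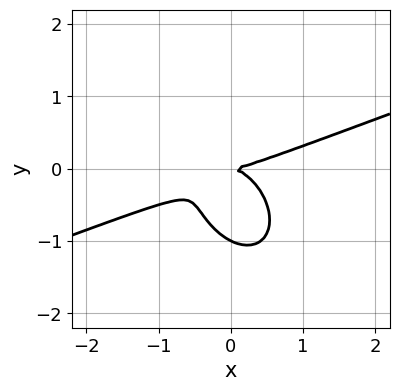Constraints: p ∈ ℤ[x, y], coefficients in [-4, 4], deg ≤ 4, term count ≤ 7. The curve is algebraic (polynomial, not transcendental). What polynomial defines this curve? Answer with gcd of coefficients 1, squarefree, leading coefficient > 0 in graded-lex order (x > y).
x^3 - 2*x^2*y - x*y^2 - 2*y^3 - 2*y^2

Degree: a generic line meets the curve in up to 3 points, so deg p = 3.
Observable constraints: it meets the x-axis at x = 0 (among the integer gridlines); among the integer gridlines, it crosses the y-axis at y ∈ {-1, 0}.
These observations pin down the coefficients.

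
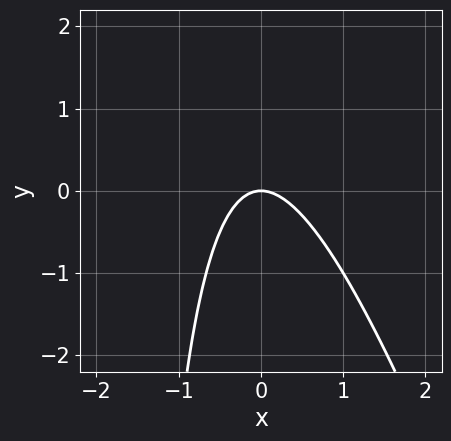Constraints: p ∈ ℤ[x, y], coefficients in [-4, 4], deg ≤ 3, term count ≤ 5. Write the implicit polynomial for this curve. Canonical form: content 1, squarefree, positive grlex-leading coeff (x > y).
3*x^2 + x*y + 2*y

First, the degree is 2 — a generic line meets the curve in up to 2 points.
Next, from the axis intercepts and sections: one x-axis crossing is at x = 0; it crosses the y-axis at the gridline y = 0.
Finally, matching integer coefficients to the picture gives p.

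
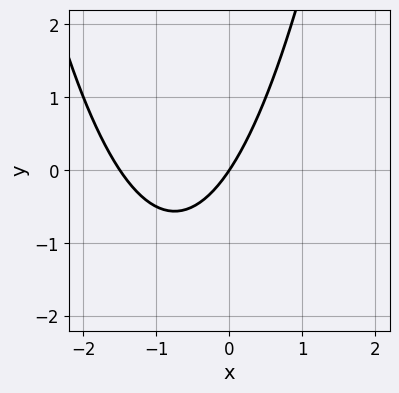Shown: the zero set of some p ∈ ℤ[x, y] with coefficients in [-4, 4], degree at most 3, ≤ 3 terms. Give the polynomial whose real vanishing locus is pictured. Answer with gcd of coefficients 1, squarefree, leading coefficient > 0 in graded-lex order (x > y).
First, deg p = 2. No degree-1 curve has this shape.
Then, reading off the gridlines: it meets the y-axis at y = 0 (among the integer gridlines); it meets the x-axis at x = 0 (among the integer gridlines).
Finally, fitting integer coefficients to these (and the overall shape) gives p.

2*x^2 + 3*x - 2*y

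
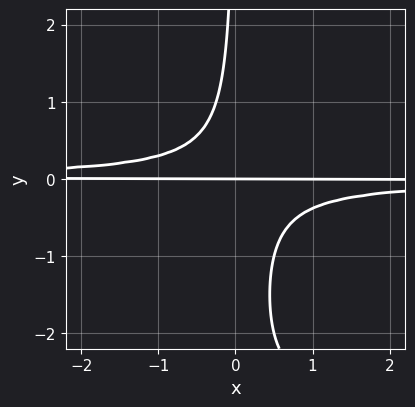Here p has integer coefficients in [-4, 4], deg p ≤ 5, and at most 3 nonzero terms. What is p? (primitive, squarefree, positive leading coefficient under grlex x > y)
1. deg p = 4.
2. Observable constraints: every point of the x-axis in the box is on the curve; it meets the y-axis at y = 0 (among the integer gridlines).
3. These observations pin down the coefficients.

x*y^3 + 3*x*y^2 + y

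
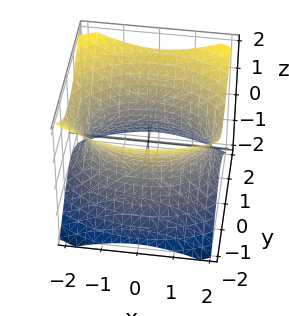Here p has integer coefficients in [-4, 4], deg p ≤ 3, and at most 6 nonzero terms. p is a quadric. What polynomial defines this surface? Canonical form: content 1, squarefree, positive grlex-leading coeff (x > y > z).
1. Degree: one connected sheet with a waist; a quadric, so deg p = 2.
2. Symmetries: it's symmetric under y → −y, forcing even powers of y; mirror symmetry z ↦ −z ⇒ only even powers of z; mirror symmetry x ↦ −x ⇒ only even powers of x.
3. Against the integer gridlines: it misses every integer gridline on the z-axis.
4. The integer polynomial consistent with all of this is the stated p.

x^2 + 2*y^2 - 2*z^2 - 3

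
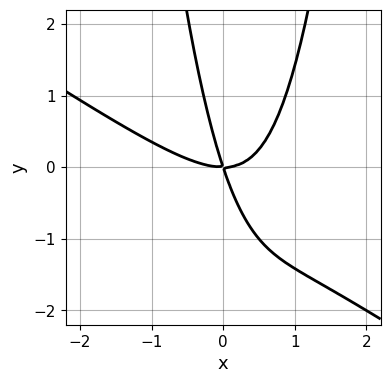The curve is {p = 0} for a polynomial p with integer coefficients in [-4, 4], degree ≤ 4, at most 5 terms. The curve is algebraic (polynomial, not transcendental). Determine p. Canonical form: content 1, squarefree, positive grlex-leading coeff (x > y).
2*x^3 + 3*x^2*y - 3*x*y - y^2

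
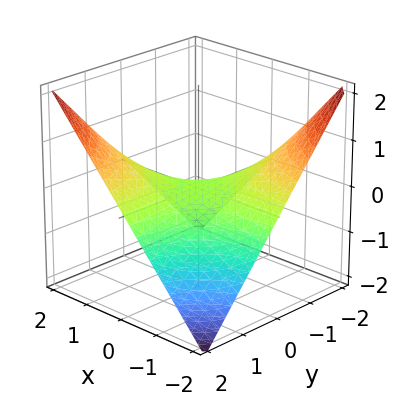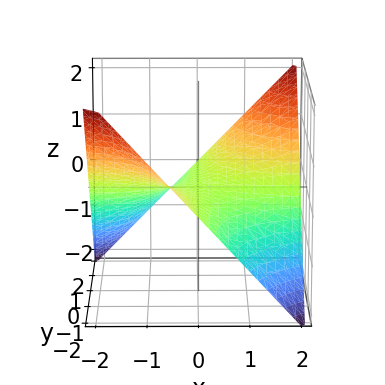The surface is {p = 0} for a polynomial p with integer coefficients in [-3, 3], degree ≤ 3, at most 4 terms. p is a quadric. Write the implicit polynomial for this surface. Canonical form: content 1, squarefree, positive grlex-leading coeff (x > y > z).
The degree is 2 — a hyperbolic paraboloid; a quadric.
Against the integer gridlines: every point of the y-axis in the box is on the surface; the visible x-axis segment lies entirely on the surface; it meets the z-axis at z = 0 (among the integer gridlines).
Matching integer coefficients to the picture gives p.

x*y - 2*z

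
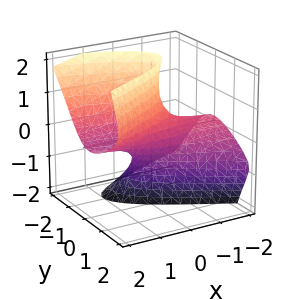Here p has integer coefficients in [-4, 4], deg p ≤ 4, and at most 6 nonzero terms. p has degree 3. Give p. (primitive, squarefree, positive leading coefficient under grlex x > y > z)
1. Degree: no degree-2 surface has this shape, so deg p = 3.
2. Against the integer gridlines: it misses every integer gridline on the x-axis; the surface avoids every integer z-axis point in the box.
3. Together with the visible shape, these determine p as stated.

y^3 - 2*y*z^2 + 3*x*z - 3*y^2 + 1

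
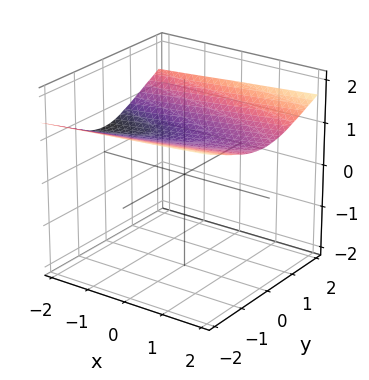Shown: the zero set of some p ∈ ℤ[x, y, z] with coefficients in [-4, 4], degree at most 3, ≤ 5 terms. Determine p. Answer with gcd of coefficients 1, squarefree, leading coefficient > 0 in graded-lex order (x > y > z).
3*z^3 - x*z - 2*y^2 - 2

(a) Degree: no degree-2 surface has this shape, so deg p = 3.
(b) From the axis intercepts and sections: the surface avoids every integer y-axis point in the box; it misses every integer gridline on the x-axis.
(c) These observations pin down the coefficients.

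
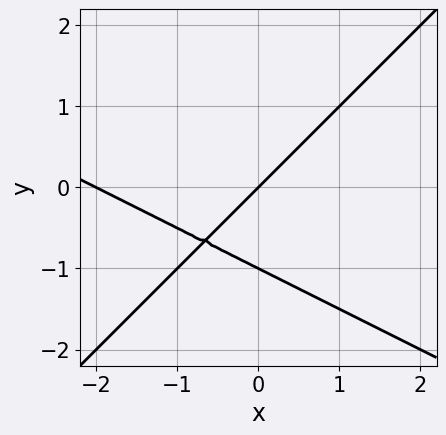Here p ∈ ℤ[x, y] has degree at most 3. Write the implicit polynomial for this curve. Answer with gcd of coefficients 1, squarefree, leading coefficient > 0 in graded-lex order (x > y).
1. The degree is 2 — no degree-1 curve has this shape.
2. From the visible intercepts: the y-axis gridline crossings are at y ∈ {-1, 0}; among the integer gridlines, it crosses the x-axis at x ∈ {-2, 0}.
3. The integer polynomial consistent with all of this is the stated p.

x^2 + x*y - 2*y^2 + 2*x - 2*y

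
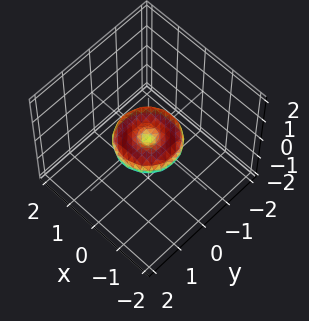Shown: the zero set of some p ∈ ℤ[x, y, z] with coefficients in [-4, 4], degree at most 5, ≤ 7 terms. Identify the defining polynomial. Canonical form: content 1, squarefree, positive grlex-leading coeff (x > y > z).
x^4 + 2*x^2*y^2 + y^4 - x^2 - y^2 + 2*z^2

(a) The degree is 4 — a generic line meets the surface in up to 4 points.
(b) Symmetry: the surface is invariant under rotation about z: p = q(x² + y², z).
(c) Checking where it meets the axes: it crosses the z-axis at the gridline z = 0; the x-axis gridline crossings are at x ∈ {-1, 0, 1}.
(d) Together with the visible shape, these determine p as stated. Check: (0, 1, 0) on the y-axis lies on the surface, and p(0, 1, 0) = 0. ✓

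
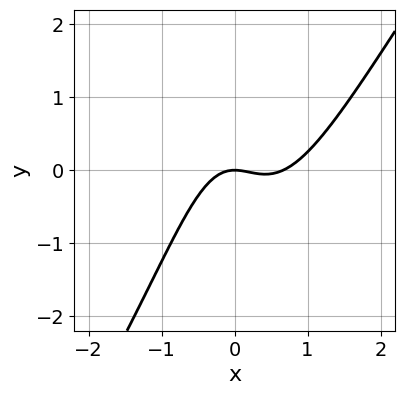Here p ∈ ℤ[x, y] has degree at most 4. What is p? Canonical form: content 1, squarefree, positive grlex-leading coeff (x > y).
1. deg p = 3.
2. Reading off the gridlines: it crosses the x-axis at the gridline x = 0; it meets the y-axis at y = 0 (among the integer gridlines).
3. The integer polynomial consistent with all of this is the stated p.

3*x^3 - 2*x^2*y - 2*x^2 - 2*y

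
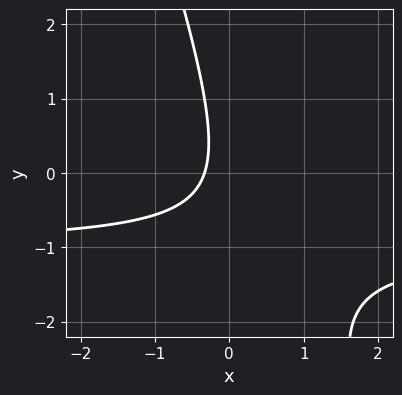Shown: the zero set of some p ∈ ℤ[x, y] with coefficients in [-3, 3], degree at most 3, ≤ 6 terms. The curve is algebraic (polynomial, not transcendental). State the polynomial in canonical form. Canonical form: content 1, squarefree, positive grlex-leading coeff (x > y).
(a) deg p = 2. A generic line meets the curve in up to 2 points.
(b) Observable constraints: the curve avoids every integer y-axis point in the box.
(c) Fitting integer coefficients to these (and the overall shape) gives p.

3*x*y + y^2 + 3*x + 1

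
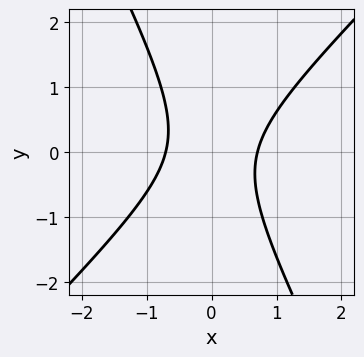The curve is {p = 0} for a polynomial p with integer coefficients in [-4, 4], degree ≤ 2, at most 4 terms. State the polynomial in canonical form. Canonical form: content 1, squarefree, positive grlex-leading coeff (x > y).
2*x^2 - x*y - y^2 - 1

(a) Degree: a generic line meets the curve in up to 2 points, so deg p = 2.
(b) Reading off the gridlines: no y-intercept at any integer in the box.
(c) Assembling these constraints gives the stated polynomial.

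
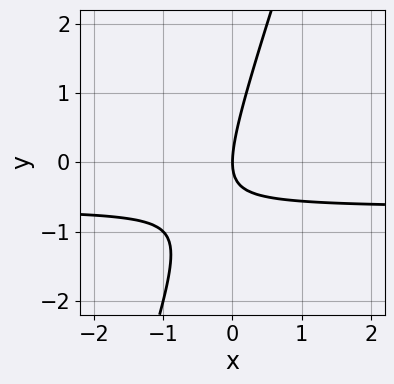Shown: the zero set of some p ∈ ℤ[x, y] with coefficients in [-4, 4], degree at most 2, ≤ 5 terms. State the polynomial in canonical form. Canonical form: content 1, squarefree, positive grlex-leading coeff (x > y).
3*x*y - y^2 + 2*x

The degree is 2 — the shape is more complex than any degree-1 curve.
Reading off the gridlines: it meets the y-axis at y = 0 (among the integer gridlines); one x-axis crossing is at x = 0.
Matching integer coefficients to the picture gives p.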